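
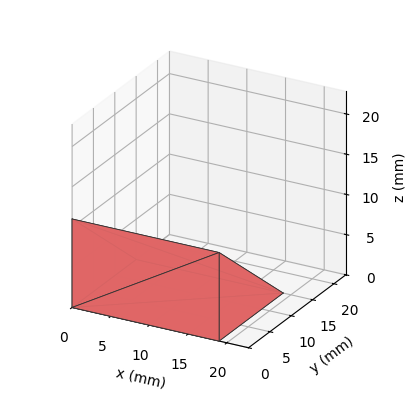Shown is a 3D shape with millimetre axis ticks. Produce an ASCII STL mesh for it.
Reading the render: the shape is a wedge (ramp): 19 × 15 mm base, rising to 11 mm along the y=0 edge and sloping linearly to z=0 at y=15 (dimensions read to the nearest mm from the axis ticks). For the STL, each face is triangulated and given an outward normal.

solid part
  facet normal 0.0000 0.0000 -1.0000
    outer loop
      vertex 19.00 15.00 0.00
      vertex 19.00 0.00 0.00
      vertex 0.00 0.00 0.00
    endloop
  endfacet
  facet normal 0.0000 0.0000 -1.0000
    outer loop
      vertex 0.00 15.00 0.00
      vertex 19.00 15.00 0.00
      vertex 0.00 0.00 0.00
    endloop
  endfacet
  facet normal 0.0000 -1.0000 0.0000
    outer loop
      vertex 0.00 0.00 0.00
      vertex 19.00 0.00 0.00
      vertex 19.00 0.00 11.00
    endloop
  endfacet
  facet normal 0.0000 -1.0000 0.0000
    outer loop
      vertex 0.00 0.00 0.00
      vertex 19.00 0.00 11.00
      vertex 0.00 0.00 11.00
    endloop
  endfacet
  facet normal 0.0000 0.5914 0.8064
    outer loop
      vertex 0.00 0.00 11.00
      vertex 19.00 0.00 11.00
      vertex 19.00 15.00 0.00
    endloop
  endfacet
  facet normal 0.0000 0.5914 0.8064
    outer loop
      vertex 0.00 0.00 11.00
      vertex 19.00 15.00 0.00
      vertex 0.00 15.00 0.00
    endloop
  endfacet
  facet normal -1.0000 0.0000 0.0000
    outer loop
      vertex 0.00 0.00 11.00
      vertex 0.00 15.00 0.00
      vertex 0.00 0.00 0.00
    endloop
  endfacet
  facet normal 1.0000 0.0000 0.0000
    outer loop
      vertex 19.00 0.00 0.00
      vertex 19.00 15.00 0.00
      vertex 19.00 0.00 11.00
    endloop
  endfacet
endsolid part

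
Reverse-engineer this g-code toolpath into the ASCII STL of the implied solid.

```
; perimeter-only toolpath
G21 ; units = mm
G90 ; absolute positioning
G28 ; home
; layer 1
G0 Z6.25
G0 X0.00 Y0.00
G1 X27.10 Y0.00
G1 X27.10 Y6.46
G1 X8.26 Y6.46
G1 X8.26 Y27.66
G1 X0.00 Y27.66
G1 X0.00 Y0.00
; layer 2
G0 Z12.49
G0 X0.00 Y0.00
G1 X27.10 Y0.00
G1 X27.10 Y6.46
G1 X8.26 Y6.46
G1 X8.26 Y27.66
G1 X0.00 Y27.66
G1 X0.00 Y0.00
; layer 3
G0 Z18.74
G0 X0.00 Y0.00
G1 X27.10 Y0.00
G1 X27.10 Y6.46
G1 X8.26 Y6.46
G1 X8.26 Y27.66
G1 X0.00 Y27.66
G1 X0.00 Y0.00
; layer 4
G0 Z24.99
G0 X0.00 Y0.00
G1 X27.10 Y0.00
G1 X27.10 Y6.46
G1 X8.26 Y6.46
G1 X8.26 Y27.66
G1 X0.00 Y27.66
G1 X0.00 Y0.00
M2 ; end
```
solid part
  facet normal 0.0000 0.0000 -1.0000
    outer loop
      vertex 27.10 6.46 0.00
      vertex 27.10 0.00 0.00
      vertex 0.00 0.00 0.00
    endloop
  endfacet
  facet normal 0.0000 0.0000 -1.0000
    outer loop
      vertex 8.26 6.46 0.00
      vertex 27.10 6.46 0.00
      vertex 0.00 0.00 0.00
    endloop
  endfacet
  facet normal 0.0000 0.0000 -1.0000
    outer loop
      vertex 8.26 27.66 0.00
      vertex 8.26 6.46 0.00
      vertex 0.00 0.00 0.00
    endloop
  endfacet
  facet normal 0.0000 0.0000 -1.0000
    outer loop
      vertex 0.00 27.66 0.00
      vertex 8.26 27.66 0.00
      vertex 0.00 0.00 0.00
    endloop
  endfacet
  facet normal 0.0000 0.0000 1.0000
    outer loop
      vertex 0.00 0.00 24.99
      vertex 27.10 0.00 24.99
      vertex 27.10 6.46 24.99
    endloop
  endfacet
  facet normal 0.0000 0.0000 1.0000
    outer loop
      vertex 0.00 0.00 24.99
      vertex 27.10 6.46 24.99
      vertex 8.26 6.46 24.99
    endloop
  endfacet
  facet normal 0.0000 0.0000 1.0000
    outer loop
      vertex 0.00 0.00 24.99
      vertex 8.26 6.46 24.99
      vertex 8.26 27.66 24.99
    endloop
  endfacet
  facet normal 0.0000 0.0000 1.0000
    outer loop
      vertex 0.00 0.00 24.99
      vertex 8.26 27.66 24.99
      vertex 0.00 27.66 24.99
    endloop
  endfacet
  facet normal 0.0000 -1.0000 0.0000
    outer loop
      vertex 0.00 0.00 0.00
      vertex 27.10 0.00 0.00
      vertex 27.10 0.00 24.99
    endloop
  endfacet
  facet normal 0.0000 -1.0000 0.0000
    outer loop
      vertex 0.00 0.00 0.00
      vertex 27.10 0.00 24.99
      vertex 0.00 0.00 24.99
    endloop
  endfacet
  facet normal 1.0000 0.0000 0.0000
    outer loop
      vertex 27.10 0.00 0.00
      vertex 27.10 6.46 0.00
      vertex 27.10 6.46 24.99
    endloop
  endfacet
  facet normal 1.0000 0.0000 0.0000
    outer loop
      vertex 27.10 0.00 0.00
      vertex 27.10 6.46 24.99
      vertex 27.10 0.00 24.99
    endloop
  endfacet
  facet normal 0.0000 1.0000 0.0000
    outer loop
      vertex 27.10 6.46 0.00
      vertex 8.26 6.46 0.00
      vertex 8.26 6.46 24.99
    endloop
  endfacet
  facet normal 0.0000 1.0000 0.0000
    outer loop
      vertex 27.10 6.46 0.00
      vertex 8.26 6.46 24.99
      vertex 27.10 6.46 24.99
    endloop
  endfacet
  facet normal 1.0000 0.0000 0.0000
    outer loop
      vertex 8.26 6.46 0.00
      vertex 8.26 27.66 0.00
      vertex 8.26 27.66 24.99
    endloop
  endfacet
  facet normal 1.0000 0.0000 0.0000
    outer loop
      vertex 8.26 6.46 0.00
      vertex 8.26 27.66 24.99
      vertex 8.26 6.46 24.99
    endloop
  endfacet
  facet normal 0.0000 1.0000 0.0000
    outer loop
      vertex 8.26 27.66 0.00
      vertex 0.00 27.66 0.00
      vertex 0.00 27.66 24.99
    endloop
  endfacet
  facet normal 0.0000 1.0000 0.0000
    outer loop
      vertex 8.26 27.66 0.00
      vertex 0.00 27.66 24.99
      vertex 8.26 27.66 24.99
    endloop
  endfacet
  facet normal -1.0000 0.0000 0.0000
    outer loop
      vertex 0.00 27.66 0.00
      vertex 0.00 0.00 0.00
      vertex 0.00 0.00 24.99
    endloop
  endfacet
  facet normal -1.0000 0.0000 0.0000
    outer loop
      vertex 0.00 27.66 0.00
      vertex 0.00 0.00 24.99
      vertex 0.00 27.66 24.99
    endloop
  endfacet
endsolid part

The G0 Z moves step by Δz≈6.25 mm. Every layer's G1 loop is the same polygon, so the solid is a straight extrusion of it from z=0 to z≈25. Closing with flat bottom and top caps and triangulating gives 20 facets — an L-shaped prism: outer 27.1 × 27.7 mm, arm thicknesses ≈ 6.46 mm (horizontal) and 8.26 mm (vertical), extruded 25 mm in z.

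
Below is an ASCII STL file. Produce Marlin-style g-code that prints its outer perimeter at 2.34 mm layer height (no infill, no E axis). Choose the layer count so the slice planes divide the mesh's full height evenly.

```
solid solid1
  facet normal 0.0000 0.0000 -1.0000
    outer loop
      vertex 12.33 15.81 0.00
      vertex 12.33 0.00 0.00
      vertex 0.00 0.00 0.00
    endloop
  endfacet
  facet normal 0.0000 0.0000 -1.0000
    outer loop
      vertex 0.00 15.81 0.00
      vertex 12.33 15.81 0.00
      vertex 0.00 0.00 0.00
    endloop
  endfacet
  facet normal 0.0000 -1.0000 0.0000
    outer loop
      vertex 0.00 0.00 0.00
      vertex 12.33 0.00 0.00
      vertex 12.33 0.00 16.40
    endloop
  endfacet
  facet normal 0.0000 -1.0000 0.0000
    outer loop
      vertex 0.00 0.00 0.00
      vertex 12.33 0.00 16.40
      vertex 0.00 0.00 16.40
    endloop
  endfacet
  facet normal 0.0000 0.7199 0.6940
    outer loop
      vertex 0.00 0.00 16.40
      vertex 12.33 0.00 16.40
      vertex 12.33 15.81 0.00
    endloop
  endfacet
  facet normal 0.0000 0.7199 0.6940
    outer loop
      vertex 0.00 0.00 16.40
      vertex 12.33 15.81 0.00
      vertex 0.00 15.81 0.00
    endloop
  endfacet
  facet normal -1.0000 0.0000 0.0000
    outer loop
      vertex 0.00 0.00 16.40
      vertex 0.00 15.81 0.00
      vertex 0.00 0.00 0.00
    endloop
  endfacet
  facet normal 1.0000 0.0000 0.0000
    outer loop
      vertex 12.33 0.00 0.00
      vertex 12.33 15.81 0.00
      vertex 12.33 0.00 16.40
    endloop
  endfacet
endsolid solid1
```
; perimeter-only toolpath
G21 ; units = mm
G90 ; absolute positioning
G28 ; home
; layer 1
G0 Z2.34
G0 X0.00 Y0.00
G1 X12.33 Y0.00
G1 X12.33 Y13.55
G1 X0.00 Y13.55
G1 X0.00 Y0.00
; layer 2
G0 Z4.69
G0 X0.00 Y0.00
G1 X12.33 Y0.00
G1 X12.33 Y11.29
G1 X0.00 Y11.29
G1 X0.00 Y0.00
; layer 3
G0 Z7.03
G0 X0.00 Y0.00
G1 X12.33 Y0.00
G1 X12.33 Y9.03
G1 X0.00 Y9.03
G1 X0.00 Y0.00
; layer 4
G0 Z9.37
G0 X0.00 Y0.00
G1 X12.33 Y0.00
G1 X12.33 Y6.78
G1 X0.00 Y6.78
G1 X0.00 Y0.00
; layer 5
G0 Z11.71
G0 X0.00 Y0.00
G1 X12.33 Y0.00
G1 X12.33 Y4.52
G1 X0.00 Y4.52
G1 X0.00 Y0.00
; layer 6
G0 Z14.06
G0 X0.00 Y0.00
G1 X12.33 Y0.00
G1 X12.33 Y2.26
G1 X0.00 Y2.26
G1 X0.00 Y0.00
M2 ; end

The solid is a wedge (ramp): 12.3 × 15.8 mm base, rising to 16.4 mm along the y=0 edge and sloping linearly to z=0 at y=15.8. Slicing at Δz = 2.34 mm — 7 equal slices spanning the solid's height, so layer i sits at z = i·h/7 — gives 6 non-empty perimeters. Each is a 4-segment closed polygon; G0 lifts to the layer z and rapids to the start vertex, then G1 traces the edges. The cross-section shrinks linearly with z (the slice at the apex is degenerate and omitted).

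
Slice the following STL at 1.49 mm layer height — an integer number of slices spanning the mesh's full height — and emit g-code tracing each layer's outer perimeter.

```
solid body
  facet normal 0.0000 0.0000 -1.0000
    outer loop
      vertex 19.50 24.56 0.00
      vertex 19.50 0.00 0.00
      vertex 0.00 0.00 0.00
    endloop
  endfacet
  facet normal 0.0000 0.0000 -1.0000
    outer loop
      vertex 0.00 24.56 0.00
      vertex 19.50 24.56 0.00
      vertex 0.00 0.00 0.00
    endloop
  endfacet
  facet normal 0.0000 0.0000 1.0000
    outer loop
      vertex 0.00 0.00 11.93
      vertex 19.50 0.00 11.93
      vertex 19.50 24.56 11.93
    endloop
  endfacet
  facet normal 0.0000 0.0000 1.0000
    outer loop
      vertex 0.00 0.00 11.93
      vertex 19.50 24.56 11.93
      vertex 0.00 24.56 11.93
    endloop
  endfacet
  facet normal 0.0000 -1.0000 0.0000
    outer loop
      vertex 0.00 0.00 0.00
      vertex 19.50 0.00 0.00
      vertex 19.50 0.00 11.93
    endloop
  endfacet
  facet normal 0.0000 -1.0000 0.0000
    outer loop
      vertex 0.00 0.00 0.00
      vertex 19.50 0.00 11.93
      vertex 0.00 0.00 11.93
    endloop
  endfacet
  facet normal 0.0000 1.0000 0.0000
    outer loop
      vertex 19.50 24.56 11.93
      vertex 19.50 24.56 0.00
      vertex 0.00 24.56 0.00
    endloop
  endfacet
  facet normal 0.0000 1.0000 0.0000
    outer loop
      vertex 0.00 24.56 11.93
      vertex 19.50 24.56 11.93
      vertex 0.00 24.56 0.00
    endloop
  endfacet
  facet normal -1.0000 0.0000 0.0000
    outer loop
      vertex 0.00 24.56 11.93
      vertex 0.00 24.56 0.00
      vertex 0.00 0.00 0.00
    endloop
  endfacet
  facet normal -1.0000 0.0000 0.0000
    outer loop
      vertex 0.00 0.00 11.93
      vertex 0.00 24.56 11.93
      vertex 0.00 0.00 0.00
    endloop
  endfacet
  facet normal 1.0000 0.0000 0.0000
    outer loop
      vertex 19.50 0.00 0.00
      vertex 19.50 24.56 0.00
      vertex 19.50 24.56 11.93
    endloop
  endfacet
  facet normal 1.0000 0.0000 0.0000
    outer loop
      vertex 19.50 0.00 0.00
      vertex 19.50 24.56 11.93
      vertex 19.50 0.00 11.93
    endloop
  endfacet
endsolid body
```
; perimeter-only toolpath
G21 ; units = mm
G90 ; absolute positioning
G28 ; home
; layer 1
G0 Z1.49
G0 X0.00 Y0.00
G1 X19.50 Y0.00
G1 X19.50 Y24.56
G1 X0.00 Y24.56
G1 X0.00 Y0.00
; layer 2
G0 Z2.98
G0 X0.00 Y0.00
G1 X19.50 Y0.00
G1 X19.50 Y24.56
G1 X0.00 Y24.56
G1 X0.00 Y0.00
; layer 3
G0 Z4.47
G0 X0.00 Y0.00
G1 X19.50 Y0.00
G1 X19.50 Y24.56
G1 X0.00 Y24.56
G1 X0.00 Y0.00
; layer 4
G0 Z5.96
G0 X0.00 Y0.00
G1 X19.50 Y0.00
G1 X19.50 Y24.56
G1 X0.00 Y24.56
G1 X0.00 Y0.00
; layer 5
G0 Z7.46
G0 X0.00 Y0.00
G1 X19.50 Y0.00
G1 X19.50 Y24.56
G1 X0.00 Y24.56
G1 X0.00 Y0.00
; layer 6
G0 Z8.95
G0 X0.00 Y0.00
G1 X19.50 Y0.00
G1 X19.50 Y24.56
G1 X0.00 Y24.56
G1 X0.00 Y0.00
; layer 7
G0 Z10.44
G0 X0.00 Y0.00
G1 X19.50 Y0.00
G1 X19.50 Y24.56
G1 X0.00 Y24.56
G1 X0.00 Y0.00
; layer 8
G0 Z11.93
G0 X0.00 Y0.00
G1 X19.50 Y0.00
G1 X19.50 Y24.56
G1 X0.00 Y24.56
G1 X0.00 Y0.00
M2 ; end

The solid is a rectangular box, roughly 19.5 × 24.6 mm footprint and 11.9 mm tall. Slicing at Δz = 1.49 mm — 8 equal slices spanning the solid's height, so layer i sits at z = i·h/8 — gives 8 non-empty perimeters. Each is a 4-segment closed polygon; G0 lifts to the layer z and rapids to the start vertex, then G1 traces the edges.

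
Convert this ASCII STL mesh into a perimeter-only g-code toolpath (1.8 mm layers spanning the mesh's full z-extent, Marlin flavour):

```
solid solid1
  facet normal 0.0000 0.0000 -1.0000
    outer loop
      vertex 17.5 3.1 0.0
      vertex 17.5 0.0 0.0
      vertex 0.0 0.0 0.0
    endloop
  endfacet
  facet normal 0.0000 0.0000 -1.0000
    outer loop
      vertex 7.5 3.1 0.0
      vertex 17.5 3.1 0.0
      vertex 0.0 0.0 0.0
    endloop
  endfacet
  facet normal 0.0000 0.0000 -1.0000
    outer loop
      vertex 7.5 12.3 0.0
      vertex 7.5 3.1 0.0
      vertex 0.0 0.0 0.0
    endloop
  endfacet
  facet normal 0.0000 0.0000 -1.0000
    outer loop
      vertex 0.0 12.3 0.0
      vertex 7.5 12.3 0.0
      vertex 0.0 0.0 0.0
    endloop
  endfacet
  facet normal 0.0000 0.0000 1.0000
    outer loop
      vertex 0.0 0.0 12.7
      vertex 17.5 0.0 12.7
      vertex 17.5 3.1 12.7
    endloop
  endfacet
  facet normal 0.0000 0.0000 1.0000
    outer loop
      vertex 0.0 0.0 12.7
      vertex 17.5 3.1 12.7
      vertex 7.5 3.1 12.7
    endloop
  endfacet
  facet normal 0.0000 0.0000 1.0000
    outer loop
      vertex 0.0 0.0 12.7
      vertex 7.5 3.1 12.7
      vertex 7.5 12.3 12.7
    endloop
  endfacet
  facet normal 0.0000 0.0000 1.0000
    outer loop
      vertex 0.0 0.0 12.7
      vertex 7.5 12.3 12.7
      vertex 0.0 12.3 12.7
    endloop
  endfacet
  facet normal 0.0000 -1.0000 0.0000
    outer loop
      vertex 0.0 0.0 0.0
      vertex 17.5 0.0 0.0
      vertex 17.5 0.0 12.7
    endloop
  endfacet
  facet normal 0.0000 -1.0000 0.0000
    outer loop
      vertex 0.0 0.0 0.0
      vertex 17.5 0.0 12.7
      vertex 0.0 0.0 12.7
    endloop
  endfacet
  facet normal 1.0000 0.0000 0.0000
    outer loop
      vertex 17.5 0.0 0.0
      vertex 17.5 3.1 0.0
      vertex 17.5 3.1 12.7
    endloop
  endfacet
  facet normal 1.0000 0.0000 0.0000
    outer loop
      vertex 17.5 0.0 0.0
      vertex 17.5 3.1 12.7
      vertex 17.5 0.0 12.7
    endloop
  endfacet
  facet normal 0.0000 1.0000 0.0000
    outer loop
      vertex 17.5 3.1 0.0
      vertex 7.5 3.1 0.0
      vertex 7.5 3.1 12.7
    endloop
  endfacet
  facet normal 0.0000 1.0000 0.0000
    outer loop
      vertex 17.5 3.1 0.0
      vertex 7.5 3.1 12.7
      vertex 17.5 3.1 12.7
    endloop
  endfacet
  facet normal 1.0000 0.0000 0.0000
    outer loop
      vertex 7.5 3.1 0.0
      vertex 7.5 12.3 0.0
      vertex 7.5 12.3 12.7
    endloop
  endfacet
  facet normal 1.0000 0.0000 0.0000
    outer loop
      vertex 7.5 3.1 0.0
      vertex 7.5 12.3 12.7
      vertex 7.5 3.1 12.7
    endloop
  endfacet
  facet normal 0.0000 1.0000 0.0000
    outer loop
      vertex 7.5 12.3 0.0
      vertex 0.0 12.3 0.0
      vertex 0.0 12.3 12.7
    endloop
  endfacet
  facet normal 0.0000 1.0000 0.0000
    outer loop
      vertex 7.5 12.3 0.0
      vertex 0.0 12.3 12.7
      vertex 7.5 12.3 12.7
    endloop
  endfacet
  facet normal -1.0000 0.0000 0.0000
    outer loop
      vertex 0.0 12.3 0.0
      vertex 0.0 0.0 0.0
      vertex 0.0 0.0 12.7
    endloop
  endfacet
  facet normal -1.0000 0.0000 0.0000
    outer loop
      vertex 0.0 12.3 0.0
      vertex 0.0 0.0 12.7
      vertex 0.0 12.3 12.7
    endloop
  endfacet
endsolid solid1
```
; perimeter-only toolpath
G21 ; units = mm
G90 ; absolute positioning
G28 ; home
; layer 1
G0 Z1.8
G0 X0.0 Y0.0
G1 X17.5 Y0.0
G1 X17.5 Y3.1
G1 X7.5 Y3.1
G1 X7.5 Y12.3
G1 X0.0 Y12.3
G1 X0.0 Y0.0
; layer 2
G0 Z3.6
G0 X0.0 Y0.0
G1 X17.5 Y0.0
G1 X17.5 Y3.1
G1 X7.5 Y3.1
G1 X7.5 Y12.3
G1 X0.0 Y12.3
G1 X0.0 Y0.0
; layer 3
G0 Z5.4
G0 X0.0 Y0.0
G1 X17.5 Y0.0
G1 X17.5 Y3.1
G1 X7.5 Y3.1
G1 X7.5 Y12.3
G1 X0.0 Y12.3
G1 X0.0 Y0.0
; layer 4
G0 Z7.3
G0 X0.0 Y0.0
G1 X17.5 Y0.0
G1 X17.5 Y3.1
G1 X7.5 Y3.1
G1 X7.5 Y12.3
G1 X0.0 Y12.3
G1 X0.0 Y0.0
; layer 5
G0 Z9.1
G0 X0.0 Y0.0
G1 X17.5 Y0.0
G1 X17.5 Y3.1
G1 X7.5 Y3.1
G1 X7.5 Y12.3
G1 X0.0 Y12.3
G1 X0.0 Y0.0
; layer 6
G0 Z10.9
G0 X0.0 Y0.0
G1 X17.5 Y0.0
G1 X17.5 Y3.1
G1 X7.5 Y3.1
G1 X7.5 Y12.3
G1 X0.0 Y12.3
G1 X0.0 Y0.0
; layer 7
G0 Z12.7
G0 X0.0 Y0.0
G1 X17.5 Y0.0
G1 X17.5 Y3.1
G1 X7.5 Y3.1
G1 X7.5 Y12.3
G1 X0.0 Y12.3
G1 X0.0 Y0.0
M2 ; end

The solid is an L-shaped prism: outer 17.5 × 12.3 mm, arm thicknesses ≈ 3.1 mm (horizontal) and 7.5 mm (vertical), extruded 12.7 mm in z. Slicing at Δz = 1.8 mm — 7 equal slices spanning the solid's height, so layer i sits at z = i·h/7 — gives 7 non-empty perimeters. Each is a 6-segment closed polygon; G0 lifts to the layer z and rapids to the start vertex, then G1 traces the edges.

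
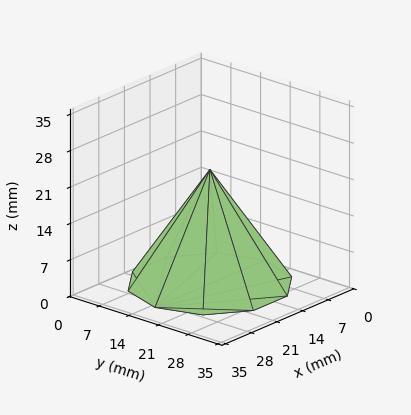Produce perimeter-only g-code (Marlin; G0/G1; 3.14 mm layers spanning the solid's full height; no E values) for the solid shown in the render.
Reading the render: the shape is a regular 10-sided pyramid, base circumscribed radius ≈ 15 mm, apex at z ≈ 22 mm (dimensions read to the nearest mm from the axis ticks). For the g-code, the solid's height is divided into equal slices at the stated Δz and each level perimeter traced with G1 moves after a G0 lift.

; perimeter-only toolpath
G21 ; units = mm
G90 ; absolute positioning
G28 ; home
; layer 1
G0 Z3.14
G0 X27.86 Y15.00
G1 X25.41 Y22.56
G1 X18.98 Y27.23
G1 X11.02 Y27.23
G1 X4.59 Y22.56
G1 X2.14 Y15.00
G1 X4.59 Y7.44
G1 X11.02 Y2.77
G1 X18.98 Y2.77
G1 X25.41 Y7.44
G1 X27.86 Y15.00
; layer 2
G0 Z6.29
G0 X25.71 Y15.00
G1 X23.67 Y21.30
G1 X18.31 Y25.19
G1 X11.69 Y25.19
G1 X6.33 Y21.30
G1 X4.29 Y15.00
G1 X6.33 Y8.70
G1 X11.69 Y4.81
G1 X18.31 Y4.81
G1 X23.67 Y8.70
G1 X25.71 Y15.00
; layer 3
G0 Z9.43
G0 X23.57 Y15.00
G1 X21.94 Y20.04
G1 X17.65 Y23.15
G1 X12.35 Y23.15
G1 X8.06 Y20.04
G1 X6.43 Y15.00
G1 X8.06 Y9.96
G1 X12.35 Y6.85
G1 X17.65 Y6.85
G1 X21.94 Y9.96
G1 X23.57 Y15.00
; layer 4
G0 Z12.57
G0 X21.43 Y15.00
G1 X20.20 Y18.78
G1 X16.99 Y21.12
G1 X13.01 Y21.12
G1 X9.80 Y18.78
G1 X8.57 Y15.00
G1 X9.80 Y11.22
G1 X13.01 Y8.88
G1 X16.99 Y8.88
G1 X20.20 Y11.22
G1 X21.43 Y15.00
; layer 5
G0 Z15.71
G0 X19.29 Y15.00
G1 X18.47 Y17.52
G1 X16.33 Y19.08
G1 X13.67 Y19.08
G1 X11.53 Y17.52
G1 X10.71 Y15.00
G1 X11.53 Y12.48
G1 X13.67 Y10.92
G1 X16.33 Y10.92
G1 X18.47 Y12.48
G1 X19.29 Y15.00
; layer 6
G0 Z18.86
G0 X17.14 Y15.00
G1 X16.73 Y16.26
G1 X15.66 Y17.04
G1 X14.34 Y17.04
G1 X13.27 Y16.26
G1 X12.86 Y15.00
G1 X13.27 Y13.74
G1 X14.34 Y12.96
G1 X15.66 Y12.96
G1 X16.73 Y13.74
G1 X17.14 Y15.00
M2 ; end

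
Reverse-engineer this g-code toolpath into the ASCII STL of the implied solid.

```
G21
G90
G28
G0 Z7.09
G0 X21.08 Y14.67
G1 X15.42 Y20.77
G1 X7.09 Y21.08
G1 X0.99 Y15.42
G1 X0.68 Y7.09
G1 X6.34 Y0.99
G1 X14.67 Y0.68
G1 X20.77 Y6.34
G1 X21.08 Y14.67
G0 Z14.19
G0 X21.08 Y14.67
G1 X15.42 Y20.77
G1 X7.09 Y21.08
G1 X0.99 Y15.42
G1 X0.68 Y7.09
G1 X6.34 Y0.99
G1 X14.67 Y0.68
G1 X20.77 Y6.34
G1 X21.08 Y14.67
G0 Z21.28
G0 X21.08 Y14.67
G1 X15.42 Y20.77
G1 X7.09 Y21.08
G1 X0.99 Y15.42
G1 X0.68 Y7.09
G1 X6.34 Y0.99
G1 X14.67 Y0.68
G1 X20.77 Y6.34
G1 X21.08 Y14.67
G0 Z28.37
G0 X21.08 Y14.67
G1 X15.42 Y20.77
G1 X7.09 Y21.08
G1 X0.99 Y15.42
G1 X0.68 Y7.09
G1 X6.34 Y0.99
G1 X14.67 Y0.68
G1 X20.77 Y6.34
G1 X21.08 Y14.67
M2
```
solid part
  facet normal 0.0000 0.0000 -1.0000
    outer loop
      vertex 7.09 21.08 0.00
      vertex 15.42 20.77 0.00
      vertex 21.08 14.67 0.00
    endloop
  endfacet
  facet normal 0.0000 0.0000 -1.0000
    outer loop
      vertex 0.99 15.42 0.00
      vertex 7.09 21.08 0.00
      vertex 21.08 14.67 0.00
    endloop
  endfacet
  facet normal 0.0000 0.0000 -1.0000
    outer loop
      vertex 0.68 7.09 0.00
      vertex 0.99 15.42 0.00
      vertex 21.08 14.67 0.00
    endloop
  endfacet
  facet normal 0.0000 0.0000 -1.0000
    outer loop
      vertex 6.34 0.99 0.00
      vertex 0.68 7.09 0.00
      vertex 21.08 14.67 0.00
    endloop
  endfacet
  facet normal 0.0000 0.0000 -1.0000
    outer loop
      vertex 14.67 0.68 0.00
      vertex 6.34 0.99 0.00
      vertex 21.08 14.67 0.00
    endloop
  endfacet
  facet normal 0.0000 0.0000 -1.0000
    outer loop
      vertex 20.77 6.34 0.00
      vertex 14.67 0.68 0.00
      vertex 21.08 14.67 0.00
    endloop
  endfacet
  facet normal 0.0000 0.0000 1.0000
    outer loop
      vertex 21.08 14.67 28.37
      vertex 15.42 20.77 28.37
      vertex 7.09 21.08 28.37
    endloop
  endfacet
  facet normal 0.0000 0.0000 1.0000
    outer loop
      vertex 21.08 14.67 28.37
      vertex 7.09 21.08 28.37
      vertex 0.99 15.42 28.37
    endloop
  endfacet
  facet normal 0.0000 0.0000 1.0000
    outer loop
      vertex 21.08 14.67 28.37
      vertex 0.99 15.42 28.37
      vertex 0.68 7.09 28.37
    endloop
  endfacet
  facet normal 0.0000 0.0000 1.0000
    outer loop
      vertex 21.08 14.67 28.37
      vertex 0.68 7.09 28.37
      vertex 6.34 0.99 28.37
    endloop
  endfacet
  facet normal 0.0000 0.0000 1.0000
    outer loop
      vertex 21.08 14.67 28.37
      vertex 6.34 0.99 28.37
      vertex 14.67 0.68 28.37
    endloop
  endfacet
  facet normal 0.0000 0.0000 1.0000
    outer loop
      vertex 21.08 14.67 28.37
      vertex 14.67 0.68 28.37
      vertex 20.77 6.34 28.37
    endloop
  endfacet
  facet normal 0.7331 0.6802 0.0000
    outer loop
      vertex 21.08 14.67 0.00
      vertex 15.42 20.77 0.00
      vertex 15.42 20.77 28.37
    endloop
  endfacet
  facet normal 0.7331 0.6802 0.0000
    outer loop
      vertex 21.08 14.67 0.00
      vertex 15.42 20.77 28.37
      vertex 21.08 14.67 28.37
    endloop
  endfacet
  facet normal 0.0372 0.9993 0.0000
    outer loop
      vertex 15.42 20.77 0.00
      vertex 7.09 21.08 0.00
      vertex 7.09 21.08 28.37
    endloop
  endfacet
  facet normal 0.0372 0.9993 0.0000
    outer loop
      vertex 15.42 20.77 0.00
      vertex 7.09 21.08 28.37
      vertex 15.42 20.77 28.37
    endloop
  endfacet
  facet normal -0.6802 0.7331 0.0000
    outer loop
      vertex 7.09 21.08 0.00
      vertex 0.99 15.42 0.00
      vertex 0.99 15.42 28.37
    endloop
  endfacet
  facet normal -0.6802 0.7331 0.0000
    outer loop
      vertex 7.09 21.08 0.00
      vertex 0.99 15.42 28.37
      vertex 7.09 21.08 28.37
    endloop
  endfacet
  facet normal -0.9993 0.0372 0.0000
    outer loop
      vertex 0.99 15.42 0.00
      vertex 0.68 7.09 0.00
      vertex 0.68 7.09 28.37
    endloop
  endfacet
  facet normal -0.9993 0.0372 0.0000
    outer loop
      vertex 0.99 15.42 0.00
      vertex 0.68 7.09 28.37
      vertex 0.99 15.42 28.37
    endloop
  endfacet
  facet normal -0.7331 -0.6802 0.0000
    outer loop
      vertex 0.68 7.09 0.00
      vertex 6.34 0.99 0.00
      vertex 6.34 0.99 28.37
    endloop
  endfacet
  facet normal -0.7331 -0.6802 0.0000
    outer loop
      vertex 0.68 7.09 0.00
      vertex 6.34 0.99 28.37
      vertex 0.68 7.09 28.37
    endloop
  endfacet
  facet normal -0.0372 -0.9993 0.0000
    outer loop
      vertex 6.34 0.99 0.00
      vertex 14.67 0.68 0.00
      vertex 14.67 0.68 28.37
    endloop
  endfacet
  facet normal -0.0372 -0.9993 0.0000
    outer loop
      vertex 6.34 0.99 0.00
      vertex 14.67 0.68 28.37
      vertex 6.34 0.99 28.37
    endloop
  endfacet
  facet normal 0.6802 -0.7331 0.0000
    outer loop
      vertex 14.67 0.68 0.00
      vertex 20.77 6.34 0.00
      vertex 20.77 6.34 28.37
    endloop
  endfacet
  facet normal 0.6802 -0.7331 0.0000
    outer loop
      vertex 14.67 0.68 0.00
      vertex 20.77 6.34 28.37
      vertex 14.67 0.68 28.37
    endloop
  endfacet
  facet normal 0.9993 -0.0372 0.0000
    outer loop
      vertex 20.77 6.34 0.00
      vertex 21.08 14.67 0.00
      vertex 21.08 14.67 28.37
    endloop
  endfacet
  facet normal 0.9993 -0.0372 0.0000
    outer loop
      vertex 20.77 6.34 0.00
      vertex 21.08 14.67 28.37
      vertex 20.77 6.34 28.37
    endloop
  endfacet
endsolid part

The G0 Z moves step by Δz≈7.09 mm. Every layer's G1 loop is the same polygon, so the solid is a straight extrusion of it from z=0 to z≈28.4. Closing with flat bottom and top caps and triangulating gives 28 facets — a regular 8-sided prism (a cylinder approximated with 8 flat sides), circumscribed radius ≈ 10.9 mm, height ≈ 28.4 mm.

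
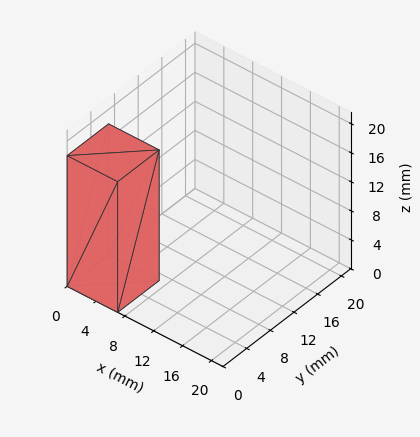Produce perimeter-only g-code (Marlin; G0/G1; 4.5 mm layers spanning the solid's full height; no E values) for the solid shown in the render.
Reading the render: the shape is a rectangular box, roughly 7 × 7 mm footprint and 18 mm tall (dimensions read to the nearest mm from the axis ticks). For the g-code, the solid's height is divided into equal slices at the stated Δz and each level perimeter traced with G1 moves after a G0 lift.

; perimeter-only toolpath
G21 ; units = mm
G90 ; absolute positioning
G28 ; home
; layer 1
G0 Z4.5
G0 X0.0 Y0.0
G1 X7.0 Y0.0
G1 X7.0 Y7.0
G1 X0.0 Y7.0
G1 X0.0 Y0.0
; layer 2
G0 Z9.0
G0 X0.0 Y0.0
G1 X7.0 Y0.0
G1 X7.0 Y7.0
G1 X0.0 Y7.0
G1 X0.0 Y0.0
; layer 3
G0 Z13.5
G0 X0.0 Y0.0
G1 X7.0 Y0.0
G1 X7.0 Y7.0
G1 X0.0 Y7.0
G1 X0.0 Y0.0
; layer 4
G0 Z18.0
G0 X0.0 Y0.0
G1 X7.0 Y0.0
G1 X7.0 Y7.0
G1 X0.0 Y7.0
G1 X0.0 Y0.0
M2 ; end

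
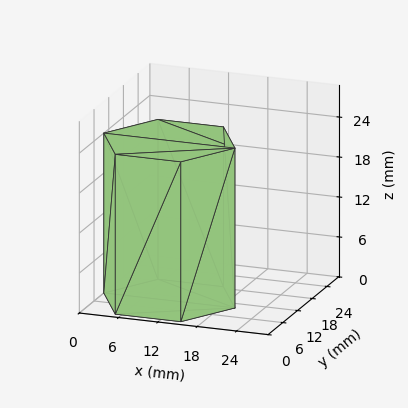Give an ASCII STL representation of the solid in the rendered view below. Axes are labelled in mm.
Reading the render: the shape is a regular 6-sided prism (a cylinder approximated with 6 flat sides), circumscribed radius ≈ 10 mm, height ≈ 24 mm (dimensions read to the nearest mm from the axis ticks). For the STL, each face is triangulated and given an outward normal.

solid part
  facet normal 0.0000 0.0000 -1.0000
    outer loop
      vertex 5.0 18.7 0.0
      vertex 15.0 18.7 0.0
      vertex 20.0 10.0 0.0
    endloop
  endfacet
  facet normal 0.0000 0.0000 -1.0000
    outer loop
      vertex 0.0 10.0 0.0
      vertex 5.0 18.7 0.0
      vertex 20.0 10.0 0.0
    endloop
  endfacet
  facet normal 0.0000 0.0000 -1.0000
    outer loop
      vertex 5.0 1.3 0.0
      vertex 0.0 10.0 0.0
      vertex 20.0 10.0 0.0
    endloop
  endfacet
  facet normal 0.0000 0.0000 -1.0000
    outer loop
      vertex 15.0 1.3 0.0
      vertex 5.0 1.3 0.0
      vertex 20.0 10.0 0.0
    endloop
  endfacet
  facet normal 0.0000 0.0000 1.0000
    outer loop
      vertex 20.0 10.0 24.0
      vertex 15.0 18.7 24.0
      vertex 5.0 18.7 24.0
    endloop
  endfacet
  facet normal 0.0000 0.0000 1.0000
    outer loop
      vertex 20.0 10.0 24.0
      vertex 5.0 18.7 24.0
      vertex 0.0 10.0 24.0
    endloop
  endfacet
  facet normal 0.0000 0.0000 1.0000
    outer loop
      vertex 20.0 10.0 24.0
      vertex 0.0 10.0 24.0
      vertex 5.0 1.3 24.0
    endloop
  endfacet
  facet normal 0.0000 0.0000 1.0000
    outer loop
      vertex 20.0 10.0 24.0
      vertex 5.0 1.3 24.0
      vertex 15.0 1.3 24.0
    endloop
  endfacet
  facet normal 0.8670 0.4983 0.0000
    outer loop
      vertex 20.0 10.0 0.0
      vertex 15.0 18.7 0.0
      vertex 15.0 18.7 24.0
    endloop
  endfacet
  facet normal 0.8670 0.4983 0.0000
    outer loop
      vertex 20.0 10.0 0.0
      vertex 15.0 18.7 24.0
      vertex 20.0 10.0 24.0
    endloop
  endfacet
  facet normal 0.0000 1.0000 0.0000
    outer loop
      vertex 15.0 18.7 0.0
      vertex 5.0 18.7 0.0
      vertex 5.0 18.7 24.0
    endloop
  endfacet
  facet normal 0.0000 1.0000 0.0000
    outer loop
      vertex 15.0 18.7 0.0
      vertex 5.0 18.7 24.0
      vertex 15.0 18.7 24.0
    endloop
  endfacet
  facet normal -0.8670 0.4983 0.0000
    outer loop
      vertex 5.0 18.7 0.0
      vertex 0.0 10.0 0.0
      vertex 0.0 10.0 24.0
    endloop
  endfacet
  facet normal -0.8670 0.4983 0.0000
    outer loop
      vertex 5.0 18.7 0.0
      vertex 0.0 10.0 24.0
      vertex 5.0 18.7 24.0
    endloop
  endfacet
  facet normal -0.8670 -0.4983 0.0000
    outer loop
      vertex 0.0 10.0 0.0
      vertex 5.0 1.3 0.0
      vertex 5.0 1.3 24.0
    endloop
  endfacet
  facet normal -0.8670 -0.4983 0.0000
    outer loop
      vertex 0.0 10.0 0.0
      vertex 5.0 1.3 24.0
      vertex 0.0 10.0 24.0
    endloop
  endfacet
  facet normal 0.0000 -1.0000 0.0000
    outer loop
      vertex 5.0 1.3 0.0
      vertex 15.0 1.3 0.0
      vertex 15.0 1.3 24.0
    endloop
  endfacet
  facet normal 0.0000 -1.0000 0.0000
    outer loop
      vertex 5.0 1.3 0.0
      vertex 15.0 1.3 24.0
      vertex 5.0 1.3 24.0
    endloop
  endfacet
  facet normal 0.8670 -0.4983 0.0000
    outer loop
      vertex 15.0 1.3 0.0
      vertex 20.0 10.0 0.0
      vertex 20.0 10.0 24.0
    endloop
  endfacet
  facet normal 0.8670 -0.4983 0.0000
    outer loop
      vertex 15.0 1.3 0.0
      vertex 20.0 10.0 24.0
      vertex 15.0 1.3 24.0
    endloop
  endfacet
endsolid part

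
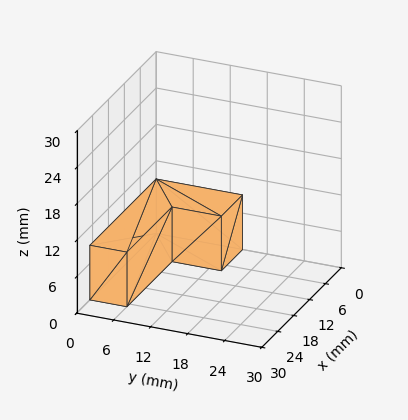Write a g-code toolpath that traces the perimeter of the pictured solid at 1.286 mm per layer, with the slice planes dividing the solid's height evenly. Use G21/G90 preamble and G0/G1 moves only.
Reading the render: the shape is an L-shaped prism: outer 25 × 14 mm, arm thicknesses ≈ 6 mm (horizontal) and 8 mm (vertical), extruded 9 mm in z (dimensions read to the nearest mm from the axis ticks). For the g-code, the solid's height is divided into equal slices at the stated Δz and each level perimeter traced with G1 moves after a G0 lift.

; perimeter-only toolpath
G21 ; units = mm
G90 ; absolute positioning
G28 ; home
; layer 1
G0 Z1.286
G0 X0.000 Y0.000
G1 X25.000 Y0.000
G1 X25.000 Y6.000
G1 X8.000 Y6.000
G1 X8.000 Y14.000
G1 X0.000 Y14.000
G1 X0.000 Y0.000
; layer 2
G0 Z2.571
G0 X0.000 Y0.000
G1 X25.000 Y0.000
G1 X25.000 Y6.000
G1 X8.000 Y6.000
G1 X8.000 Y14.000
G1 X0.000 Y14.000
G1 X0.000 Y0.000
; layer 3
G0 Z3.857
G0 X0.000 Y0.000
G1 X25.000 Y0.000
G1 X25.000 Y6.000
G1 X8.000 Y6.000
G1 X8.000 Y14.000
G1 X0.000 Y14.000
G1 X0.000 Y0.000
; layer 4
G0 Z5.143
G0 X0.000 Y0.000
G1 X25.000 Y0.000
G1 X25.000 Y6.000
G1 X8.000 Y6.000
G1 X8.000 Y14.000
G1 X0.000 Y14.000
G1 X0.000 Y0.000
; layer 5
G0 Z6.429
G0 X0.000 Y0.000
G1 X25.000 Y0.000
G1 X25.000 Y6.000
G1 X8.000 Y6.000
G1 X8.000 Y14.000
G1 X0.000 Y14.000
G1 X0.000 Y0.000
; layer 6
G0 Z7.714
G0 X0.000 Y0.000
G1 X25.000 Y0.000
G1 X25.000 Y6.000
G1 X8.000 Y6.000
G1 X8.000 Y14.000
G1 X0.000 Y14.000
G1 X0.000 Y0.000
; layer 7
G0 Z9.000
G0 X0.000 Y0.000
G1 X25.000 Y0.000
G1 X25.000 Y6.000
G1 X8.000 Y6.000
G1 X8.000 Y14.000
G1 X0.000 Y14.000
G1 X0.000 Y0.000
M2 ; end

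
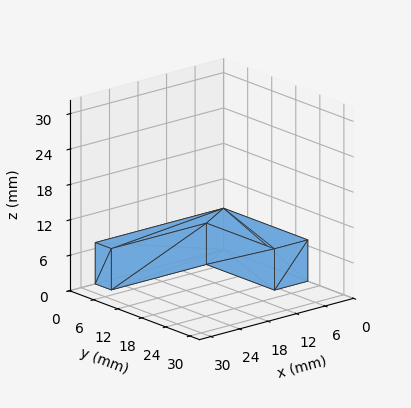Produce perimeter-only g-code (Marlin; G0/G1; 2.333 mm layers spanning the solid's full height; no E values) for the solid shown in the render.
Reading the render: the shape is an L-shaped prism: outer 27 × 21 mm, arm thicknesses ≈ 4 mm (horizontal) and 7 mm (vertical), extruded 7 mm in z (dimensions read to the nearest mm from the axis ticks). For the g-code, the solid's height is divided into equal slices at the stated Δz and each level perimeter traced with G1 moves after a G0 lift.

; perimeter-only toolpath
G21 ; units = mm
G90 ; absolute positioning
G28 ; home
; layer 1
G0 Z2.333
G0 X0.000 Y0.000
G1 X27.000 Y0.000
G1 X27.000 Y4.000
G1 X7.000 Y4.000
G1 X7.000 Y21.000
G1 X0.000 Y21.000
G1 X0.000 Y0.000
; layer 2
G0 Z4.667
G0 X0.000 Y0.000
G1 X27.000 Y0.000
G1 X27.000 Y4.000
G1 X7.000 Y4.000
G1 X7.000 Y21.000
G1 X0.000 Y21.000
G1 X0.000 Y0.000
; layer 3
G0 Z7.000
G0 X0.000 Y0.000
G1 X27.000 Y0.000
G1 X27.000 Y4.000
G1 X7.000 Y4.000
G1 X7.000 Y21.000
G1 X0.000 Y21.000
G1 X0.000 Y0.000
M2 ; end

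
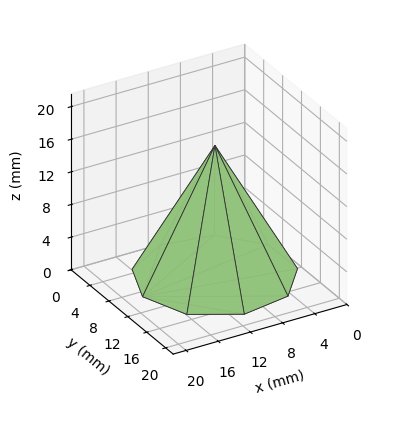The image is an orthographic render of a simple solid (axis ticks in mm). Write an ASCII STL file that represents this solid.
Reading the render: the shape is a regular 9-sided pyramid, base circumscribed radius ≈ 9 mm, apex at z ≈ 16 mm (dimensions read to the nearest mm from the axis ticks). For the STL, each face is triangulated and given an outward normal.

solid part
  facet normal 0.0000 0.0000 -1.0000
    outer loop
      vertex 10.563 17.863 0.000
      vertex 15.894 14.785 0.000
      vertex 18.000 9.000 0.000
    endloop
  endfacet
  facet normal 0.0000 0.0000 -1.0000
    outer loop
      vertex 4.500 16.794 0.000
      vertex 10.563 17.863 0.000
      vertex 18.000 9.000 0.000
    endloop
  endfacet
  facet normal 0.0000 0.0000 -1.0000
    outer loop
      vertex 0.543 12.078 0.000
      vertex 4.500 16.794 0.000
      vertex 18.000 9.000 0.000
    endloop
  endfacet
  facet normal 0.0000 0.0000 -1.0000
    outer loop
      vertex 0.543 5.922 0.000
      vertex 0.543 12.078 0.000
      vertex 18.000 9.000 0.000
    endloop
  endfacet
  facet normal 0.0000 0.0000 -1.0000
    outer loop
      vertex 4.500 1.206 0.000
      vertex 0.543 5.922 0.000
      vertex 18.000 9.000 0.000
    endloop
  endfacet
  facet normal 0.0000 0.0000 -1.0000
    outer loop
      vertex 10.563 0.137 0.000
      vertex 4.500 1.206 0.000
      vertex 18.000 9.000 0.000
    endloop
  endfacet
  facet normal 0.0000 0.0000 -1.0000
    outer loop
      vertex 15.894 3.215 0.000
      vertex 10.563 0.137 0.000
      vertex 18.000 9.000 0.000
    endloop
  endfacet
  facet normal 0.8308 0.3024 0.4673
    outer loop
      vertex 18.000 9.000 0.000
      vertex 15.894 14.785 0.000
      vertex 9.000 9.000 16.000
    endloop
  endfacet
  facet normal 0.4421 0.7656 0.4673
    outer loop
      vertex 15.894 14.785 0.000
      vertex 10.563 17.863 0.000
      vertex 9.000 9.000 16.000
    endloop
  endfacet
  facet normal -0.1535 0.8707 0.4673
    outer loop
      vertex 10.563 17.863 0.000
      vertex 4.500 16.794 0.000
      vertex 9.000 9.000 16.000
    endloop
  endfacet
  facet normal -0.6773 0.5683 0.4673
    outer loop
      vertex 4.500 16.794 0.000
      vertex 0.543 12.078 0.000
      vertex 9.000 9.000 16.000
    endloop
  endfacet
  facet normal -0.8841 0.0000 0.4673
    outer loop
      vertex 0.543 12.078 0.000
      vertex 0.543 5.922 0.000
      vertex 9.000 9.000 16.000
    endloop
  endfacet
  facet normal -0.6773 -0.5683 0.4673
    outer loop
      vertex 0.543 5.922 0.000
      vertex 4.500 1.206 0.000
      vertex 9.000 9.000 16.000
    endloop
  endfacet
  facet normal -0.1535 -0.8707 0.4673
    outer loop
      vertex 4.500 1.206 0.000
      vertex 10.563 0.137 0.000
      vertex 9.000 9.000 16.000
    endloop
  endfacet
  facet normal 0.4421 -0.7656 0.4673
    outer loop
      vertex 10.563 0.137 0.000
      vertex 15.894 3.215 0.000
      vertex 9.000 9.000 16.000
    endloop
  endfacet
  facet normal 0.8308 -0.3024 0.4673
    outer loop
      vertex 15.894 3.215 0.000
      vertex 18.000 9.000 0.000
      vertex 9.000 9.000 16.000
    endloop
  endfacet
endsolid part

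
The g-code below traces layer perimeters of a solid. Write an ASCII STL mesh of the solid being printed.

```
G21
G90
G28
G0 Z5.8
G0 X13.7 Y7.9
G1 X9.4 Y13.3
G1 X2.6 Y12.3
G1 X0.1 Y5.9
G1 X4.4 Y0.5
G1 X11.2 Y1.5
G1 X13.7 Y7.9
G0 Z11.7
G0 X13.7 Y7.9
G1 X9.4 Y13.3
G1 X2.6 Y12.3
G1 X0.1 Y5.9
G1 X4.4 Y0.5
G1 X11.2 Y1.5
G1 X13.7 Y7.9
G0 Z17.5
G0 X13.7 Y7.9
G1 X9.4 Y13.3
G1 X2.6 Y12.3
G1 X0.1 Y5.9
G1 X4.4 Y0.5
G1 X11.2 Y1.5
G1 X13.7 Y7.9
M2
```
solid part
  facet normal 0.0000 0.0000 -1.0000
    outer loop
      vertex 2.6 12.3 0.0
      vertex 9.4 13.3 0.0
      vertex 13.7 7.9 0.0
    endloop
  endfacet
  facet normal 0.0000 0.0000 -1.0000
    outer loop
      vertex 0.1 5.9 0.0
      vertex 2.6 12.3 0.0
      vertex 13.7 7.9 0.0
    endloop
  endfacet
  facet normal 0.0000 0.0000 -1.0000
    outer loop
      vertex 4.4 0.5 0.0
      vertex 0.1 5.9 0.0
      vertex 13.7 7.9 0.0
    endloop
  endfacet
  facet normal 0.0000 0.0000 -1.0000
    outer loop
      vertex 11.2 1.5 0.0
      vertex 4.4 0.5 0.0
      vertex 13.7 7.9 0.0
    endloop
  endfacet
  facet normal 0.0000 0.0000 1.0000
    outer loop
      vertex 13.7 7.9 17.5
      vertex 9.4 13.3 17.5
      vertex 2.6 12.3 17.5
    endloop
  endfacet
  facet normal 0.0000 0.0000 1.0000
    outer loop
      vertex 13.7 7.9 17.5
      vertex 2.6 12.3 17.5
      vertex 0.1 5.9 17.5
    endloop
  endfacet
  facet normal 0.0000 0.0000 1.0000
    outer loop
      vertex 13.7 7.9 17.5
      vertex 0.1 5.9 17.5
      vertex 4.4 0.5 17.5
    endloop
  endfacet
  facet normal 0.0000 0.0000 1.0000
    outer loop
      vertex 13.7 7.9 17.5
      vertex 4.4 0.5 17.5
      vertex 11.2 1.5 17.5
    endloop
  endfacet
  facet normal 0.7823 0.6229 0.0000
    outer loop
      vertex 13.7 7.9 0.0
      vertex 9.4 13.3 0.0
      vertex 9.4 13.3 17.5
    endloop
  endfacet
  facet normal 0.7823 0.6229 0.0000
    outer loop
      vertex 13.7 7.9 0.0
      vertex 9.4 13.3 17.5
      vertex 13.7 7.9 17.5
    endloop
  endfacet
  facet normal -0.1455 0.9894 0.0000
    outer loop
      vertex 9.4 13.3 0.0
      vertex 2.6 12.3 0.0
      vertex 2.6 12.3 17.5
    endloop
  endfacet
  facet normal -0.1455 0.9894 0.0000
    outer loop
      vertex 9.4 13.3 0.0
      vertex 2.6 12.3 17.5
      vertex 9.4 13.3 17.5
    endloop
  endfacet
  facet normal -0.9315 0.3639 0.0000
    outer loop
      vertex 2.6 12.3 0.0
      vertex 0.1 5.9 0.0
      vertex 0.1 5.9 17.5
    endloop
  endfacet
  facet normal -0.9315 0.3639 0.0000
    outer loop
      vertex 2.6 12.3 0.0
      vertex 0.1 5.9 17.5
      vertex 2.6 12.3 17.5
    endloop
  endfacet
  facet normal -0.7823 -0.6229 0.0000
    outer loop
      vertex 0.1 5.9 0.0
      vertex 4.4 0.5 0.0
      vertex 4.4 0.5 17.5
    endloop
  endfacet
  facet normal -0.7823 -0.6229 0.0000
    outer loop
      vertex 0.1 5.9 0.0
      vertex 4.4 0.5 17.5
      vertex 0.1 5.9 17.5
    endloop
  endfacet
  facet normal 0.1455 -0.9894 0.0000
    outer loop
      vertex 4.4 0.5 0.0
      vertex 11.2 1.5 0.0
      vertex 11.2 1.5 17.5
    endloop
  endfacet
  facet normal 0.1455 -0.9894 0.0000
    outer loop
      vertex 4.4 0.5 0.0
      vertex 11.2 1.5 17.5
      vertex 4.4 0.5 17.5
    endloop
  endfacet
  facet normal 0.9315 -0.3639 0.0000
    outer loop
      vertex 11.2 1.5 0.0
      vertex 13.7 7.9 0.0
      vertex 13.7 7.9 17.5
    endloop
  endfacet
  facet normal 0.9315 -0.3639 0.0000
    outer loop
      vertex 11.2 1.5 0.0
      vertex 13.7 7.9 17.5
      vertex 11.2 1.5 17.5
    endloop
  endfacet
endsolid part

The G0 Z moves step by Δz≈5.8 mm. Every layer's G1 loop is the same polygon, so the solid is a straight extrusion of it from z=0 to z≈17.5. Closing with flat bottom and top caps and triangulating gives 20 facets — a regular 6-sided prism (a cylinder approximated with 6 flat sides), circumscribed radius ≈ 6.9 mm, height ≈ 17.5 mm.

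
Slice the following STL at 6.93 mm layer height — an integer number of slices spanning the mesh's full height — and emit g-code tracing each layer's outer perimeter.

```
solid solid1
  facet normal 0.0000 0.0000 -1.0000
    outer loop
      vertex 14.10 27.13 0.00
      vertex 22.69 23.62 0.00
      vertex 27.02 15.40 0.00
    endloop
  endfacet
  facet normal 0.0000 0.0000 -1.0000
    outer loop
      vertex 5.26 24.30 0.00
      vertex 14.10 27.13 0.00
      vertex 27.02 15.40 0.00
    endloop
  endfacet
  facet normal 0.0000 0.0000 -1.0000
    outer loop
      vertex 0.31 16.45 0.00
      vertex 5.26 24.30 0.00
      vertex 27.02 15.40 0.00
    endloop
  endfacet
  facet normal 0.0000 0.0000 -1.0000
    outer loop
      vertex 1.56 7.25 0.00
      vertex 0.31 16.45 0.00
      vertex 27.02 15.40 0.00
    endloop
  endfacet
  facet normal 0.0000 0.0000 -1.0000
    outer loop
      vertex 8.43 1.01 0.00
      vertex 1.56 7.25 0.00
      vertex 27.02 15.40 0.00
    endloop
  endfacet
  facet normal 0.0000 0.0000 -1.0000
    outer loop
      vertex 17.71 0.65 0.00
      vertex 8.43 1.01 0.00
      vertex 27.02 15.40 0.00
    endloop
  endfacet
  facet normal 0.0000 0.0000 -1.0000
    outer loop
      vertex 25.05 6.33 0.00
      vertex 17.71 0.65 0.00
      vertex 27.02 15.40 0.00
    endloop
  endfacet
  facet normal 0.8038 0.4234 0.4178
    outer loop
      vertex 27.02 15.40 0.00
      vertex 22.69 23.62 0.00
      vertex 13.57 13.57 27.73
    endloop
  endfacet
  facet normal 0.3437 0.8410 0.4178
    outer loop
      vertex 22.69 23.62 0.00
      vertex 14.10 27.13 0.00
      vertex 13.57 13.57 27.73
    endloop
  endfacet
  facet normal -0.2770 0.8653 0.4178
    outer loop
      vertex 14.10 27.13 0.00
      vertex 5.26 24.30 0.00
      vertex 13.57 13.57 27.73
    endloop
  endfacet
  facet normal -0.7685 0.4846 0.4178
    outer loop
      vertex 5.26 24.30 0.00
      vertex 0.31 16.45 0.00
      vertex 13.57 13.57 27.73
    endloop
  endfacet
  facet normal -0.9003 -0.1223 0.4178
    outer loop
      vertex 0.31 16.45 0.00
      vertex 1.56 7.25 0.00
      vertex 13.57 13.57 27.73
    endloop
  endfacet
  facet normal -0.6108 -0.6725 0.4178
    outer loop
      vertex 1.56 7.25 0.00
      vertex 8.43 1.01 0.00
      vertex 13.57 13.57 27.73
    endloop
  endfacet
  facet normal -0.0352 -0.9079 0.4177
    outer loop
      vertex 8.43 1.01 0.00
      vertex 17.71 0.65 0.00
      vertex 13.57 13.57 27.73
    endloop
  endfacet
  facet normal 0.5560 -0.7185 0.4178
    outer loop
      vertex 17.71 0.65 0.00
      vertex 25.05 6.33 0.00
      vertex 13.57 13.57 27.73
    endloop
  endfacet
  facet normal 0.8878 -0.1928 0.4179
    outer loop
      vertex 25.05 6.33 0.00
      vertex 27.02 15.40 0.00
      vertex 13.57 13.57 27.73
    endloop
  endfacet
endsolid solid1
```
; perimeter-only toolpath
G21 ; units = mm
G90 ; absolute positioning
G28 ; home
; layer 1
G0 Z6.93
G0 X23.66 Y14.94
G1 X20.41 Y21.11
G1 X13.97 Y23.74
G1 X7.34 Y21.62
G1 X3.62 Y15.73
G1 X4.56 Y8.83
G1 X9.71 Y4.15
G1 X16.68 Y3.88
G1 X22.18 Y8.14
G1 X23.66 Y14.94
; layer 2
G0 Z13.87
G0 X20.30 Y14.48
G1 X18.13 Y18.59
G1 X13.84 Y20.35
G1 X9.41 Y18.94
G1 X6.94 Y15.01
G1 X7.57 Y10.41
G1 X11.00 Y7.29
G1 X15.64 Y7.11
G1 X19.31 Y9.95
G1 X20.30 Y14.48
; layer 3
G0 Z20.80
G0 X16.93 Y14.03
G1 X15.85 Y16.08
G1 X13.70 Y16.96
G1 X11.49 Y16.25
G1 X10.26 Y14.29
G1 X10.57 Y11.99
G1 X12.29 Y10.43
G1 X14.61 Y10.34
G1 X16.44 Y11.76
G1 X16.93 Y14.03
M2 ; end

The solid is a regular 9-sided pyramid, base circumscribed radius ≈ 13.6 mm, apex at z ≈ 27.7 mm. Slicing at Δz = 6.93 mm — 4 equal slices spanning the solid's height, so layer i sits at z = i·h/4 — gives 3 non-empty perimeters. Each is a 9-segment closed polygon; G0 lifts to the layer z and rapids to the start vertex, then G1 traces the edges. The cross-section shrinks linearly with z (the slice at the apex is degenerate and omitted).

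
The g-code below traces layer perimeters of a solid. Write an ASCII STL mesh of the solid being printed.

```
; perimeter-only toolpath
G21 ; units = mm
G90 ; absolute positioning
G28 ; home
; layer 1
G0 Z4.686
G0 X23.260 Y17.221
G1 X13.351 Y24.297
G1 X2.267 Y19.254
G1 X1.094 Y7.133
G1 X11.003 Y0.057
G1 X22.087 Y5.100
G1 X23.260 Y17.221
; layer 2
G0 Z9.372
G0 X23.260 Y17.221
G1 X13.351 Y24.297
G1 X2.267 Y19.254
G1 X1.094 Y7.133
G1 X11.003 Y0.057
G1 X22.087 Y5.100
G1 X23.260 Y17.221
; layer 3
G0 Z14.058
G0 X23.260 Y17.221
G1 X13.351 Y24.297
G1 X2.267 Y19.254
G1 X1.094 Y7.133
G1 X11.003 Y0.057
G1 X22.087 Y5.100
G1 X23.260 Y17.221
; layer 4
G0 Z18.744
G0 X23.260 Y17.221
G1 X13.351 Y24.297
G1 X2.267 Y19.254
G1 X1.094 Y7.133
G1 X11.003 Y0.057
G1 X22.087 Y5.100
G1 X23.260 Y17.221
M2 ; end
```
solid part
  facet normal 0.0000 0.0000 -1.0000
    outer loop
      vertex 2.267 19.254 0.000
      vertex 13.351 24.297 0.000
      vertex 23.260 17.221 0.000
    endloop
  endfacet
  facet normal 0.0000 0.0000 -1.0000
    outer loop
      vertex 1.094 7.133 0.000
      vertex 2.267 19.254 0.000
      vertex 23.260 17.221 0.000
    endloop
  endfacet
  facet normal 0.0000 0.0000 -1.0000
    outer loop
      vertex 11.003 0.057 0.000
      vertex 1.094 7.133 0.000
      vertex 23.260 17.221 0.000
    endloop
  endfacet
  facet normal 0.0000 0.0000 -1.0000
    outer loop
      vertex 22.087 5.100 0.000
      vertex 11.003 0.057 0.000
      vertex 23.260 17.221 0.000
    endloop
  endfacet
  facet normal 0.0000 0.0000 1.0000
    outer loop
      vertex 23.260 17.221 18.744
      vertex 13.351 24.297 18.744
      vertex 2.267 19.254 18.744
    endloop
  endfacet
  facet normal 0.0000 0.0000 1.0000
    outer loop
      vertex 23.260 17.221 18.744
      vertex 2.267 19.254 18.744
      vertex 1.094 7.133 18.744
    endloop
  endfacet
  facet normal 0.0000 0.0000 1.0000
    outer loop
      vertex 23.260 17.221 18.744
      vertex 1.094 7.133 18.744
      vertex 11.003 0.057 18.744
    endloop
  endfacet
  facet normal 0.0000 0.0000 1.0000
    outer loop
      vertex 23.260 17.221 18.744
      vertex 11.003 0.057 18.744
      vertex 22.087 5.100 18.744
    endloop
  endfacet
  facet normal 0.5811 0.8138 0.0000
    outer loop
      vertex 23.260 17.221 0.000
      vertex 13.351 24.297 0.000
      vertex 13.351 24.297 18.744
    endloop
  endfacet
  facet normal 0.5811 0.8138 0.0000
    outer loop
      vertex 23.260 17.221 0.000
      vertex 13.351 24.297 18.744
      vertex 23.260 17.221 18.744
    endloop
  endfacet
  facet normal -0.4141 0.9102 0.0000
    outer loop
      vertex 13.351 24.297 0.000
      vertex 2.267 19.254 0.000
      vertex 2.267 19.254 18.744
    endloop
  endfacet
  facet normal -0.4141 0.9102 0.0000
    outer loop
      vertex 13.351 24.297 0.000
      vertex 2.267 19.254 18.744
      vertex 13.351 24.297 18.744
    endloop
  endfacet
  facet normal -0.9954 0.0963 0.0000
    outer loop
      vertex 2.267 19.254 0.000
      vertex 1.094 7.133 0.000
      vertex 1.094 7.133 18.744
    endloop
  endfacet
  facet normal -0.9954 0.0963 0.0000
    outer loop
      vertex 2.267 19.254 0.000
      vertex 1.094 7.133 18.744
      vertex 2.267 19.254 18.744
    endloop
  endfacet
  facet normal -0.5811 -0.8138 0.0000
    outer loop
      vertex 1.094 7.133 0.000
      vertex 11.003 0.057 0.000
      vertex 11.003 0.057 18.744
    endloop
  endfacet
  facet normal -0.5811 -0.8138 0.0000
    outer loop
      vertex 1.094 7.133 0.000
      vertex 11.003 0.057 18.744
      vertex 1.094 7.133 18.744
    endloop
  endfacet
  facet normal 0.4141 -0.9102 0.0000
    outer loop
      vertex 11.003 0.057 0.000
      vertex 22.087 5.100 0.000
      vertex 22.087 5.100 18.744
    endloop
  endfacet
  facet normal 0.4141 -0.9102 0.0000
    outer loop
      vertex 11.003 0.057 0.000
      vertex 22.087 5.100 18.744
      vertex 11.003 0.057 18.744
    endloop
  endfacet
  facet normal 0.9954 -0.0963 0.0000
    outer loop
      vertex 22.087 5.100 0.000
      vertex 23.260 17.221 0.000
      vertex 23.260 17.221 18.744
    endloop
  endfacet
  facet normal 0.9954 -0.0963 0.0000
    outer loop
      vertex 22.087 5.100 0.000
      vertex 23.260 17.221 18.744
      vertex 22.087 5.100 18.744
    endloop
  endfacet
endsolid part

The G0 Z moves step by Δz≈4.686 mm. Every layer's G1 loop is the same polygon, so the solid is a straight extrusion of it from z=0 to z≈18.7. Closing with flat bottom and top caps and triangulating gives 20 facets — a regular 6-sided prism (a cylinder approximated with 6 flat sides), circumscribed radius ≈ 12.2 mm, height ≈ 18.7 mm.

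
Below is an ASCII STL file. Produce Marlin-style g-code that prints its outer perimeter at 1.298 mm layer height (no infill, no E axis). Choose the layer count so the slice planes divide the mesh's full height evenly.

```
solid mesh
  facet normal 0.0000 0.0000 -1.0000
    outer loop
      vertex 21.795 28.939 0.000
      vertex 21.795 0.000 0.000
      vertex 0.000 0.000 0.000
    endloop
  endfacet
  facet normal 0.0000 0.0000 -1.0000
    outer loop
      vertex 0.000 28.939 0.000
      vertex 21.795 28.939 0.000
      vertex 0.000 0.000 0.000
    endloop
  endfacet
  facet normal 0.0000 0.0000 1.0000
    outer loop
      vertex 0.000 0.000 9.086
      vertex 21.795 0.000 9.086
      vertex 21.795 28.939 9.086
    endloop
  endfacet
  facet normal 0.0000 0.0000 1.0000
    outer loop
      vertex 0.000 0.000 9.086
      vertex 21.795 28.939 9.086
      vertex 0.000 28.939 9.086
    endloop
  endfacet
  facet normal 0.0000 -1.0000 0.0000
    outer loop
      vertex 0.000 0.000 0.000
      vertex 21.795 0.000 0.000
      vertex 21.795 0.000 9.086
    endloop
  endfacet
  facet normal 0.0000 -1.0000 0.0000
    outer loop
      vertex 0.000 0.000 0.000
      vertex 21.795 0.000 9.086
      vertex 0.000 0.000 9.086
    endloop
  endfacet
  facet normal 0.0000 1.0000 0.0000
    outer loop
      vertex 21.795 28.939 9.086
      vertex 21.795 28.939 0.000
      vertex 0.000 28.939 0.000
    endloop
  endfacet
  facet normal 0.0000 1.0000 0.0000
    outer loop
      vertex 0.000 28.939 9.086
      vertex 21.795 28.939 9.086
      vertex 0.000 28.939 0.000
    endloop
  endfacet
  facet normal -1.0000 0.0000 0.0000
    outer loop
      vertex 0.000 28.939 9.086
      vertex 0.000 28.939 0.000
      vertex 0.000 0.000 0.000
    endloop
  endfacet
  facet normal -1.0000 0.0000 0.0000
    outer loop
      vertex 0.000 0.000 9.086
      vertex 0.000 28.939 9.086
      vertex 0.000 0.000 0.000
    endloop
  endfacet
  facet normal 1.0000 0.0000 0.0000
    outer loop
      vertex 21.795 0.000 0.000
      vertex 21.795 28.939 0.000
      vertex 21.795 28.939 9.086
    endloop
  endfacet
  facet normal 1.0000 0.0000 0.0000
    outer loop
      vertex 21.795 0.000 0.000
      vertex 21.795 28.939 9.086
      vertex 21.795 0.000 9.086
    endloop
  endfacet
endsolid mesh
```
; perimeter-only toolpath
G21 ; units = mm
G90 ; absolute positioning
G28 ; home
; layer 1
G0 Z1.298
G0 X0.000 Y0.000
G1 X21.795 Y0.000
G1 X21.795 Y28.939
G1 X0.000 Y28.939
G1 X0.000 Y0.000
; layer 2
G0 Z2.596
G0 X0.000 Y0.000
G1 X21.795 Y0.000
G1 X21.795 Y28.939
G1 X0.000 Y28.939
G1 X0.000 Y0.000
; layer 3
G0 Z3.894
G0 X0.000 Y0.000
G1 X21.795 Y0.000
G1 X21.795 Y28.939
G1 X0.000 Y28.939
G1 X0.000 Y0.000
; layer 4
G0 Z5.192
G0 X0.000 Y0.000
G1 X21.795 Y0.000
G1 X21.795 Y28.939
G1 X0.000 Y28.939
G1 X0.000 Y0.000
; layer 5
G0 Z6.490
G0 X0.000 Y0.000
G1 X21.795 Y0.000
G1 X21.795 Y28.939
G1 X0.000 Y28.939
G1 X0.000 Y0.000
; layer 6
G0 Z7.788
G0 X0.000 Y0.000
G1 X21.795 Y0.000
G1 X21.795 Y28.939
G1 X0.000 Y28.939
G1 X0.000 Y0.000
; layer 7
G0 Z9.086
G0 X0.000 Y0.000
G1 X21.795 Y0.000
G1 X21.795 Y28.939
G1 X0.000 Y28.939
G1 X0.000 Y0.000
M2 ; end

The solid is a rectangular box, roughly 21.8 × 28.9 mm footprint and 9.09 mm tall. Slicing at Δz = 1.298 mm — 7 equal slices spanning the solid's height, so layer i sits at z = i·h/7 — gives 7 non-empty perimeters. Each is a 4-segment closed polygon; G0 lifts to the layer z and rapids to the start vertex, then G1 traces the edges.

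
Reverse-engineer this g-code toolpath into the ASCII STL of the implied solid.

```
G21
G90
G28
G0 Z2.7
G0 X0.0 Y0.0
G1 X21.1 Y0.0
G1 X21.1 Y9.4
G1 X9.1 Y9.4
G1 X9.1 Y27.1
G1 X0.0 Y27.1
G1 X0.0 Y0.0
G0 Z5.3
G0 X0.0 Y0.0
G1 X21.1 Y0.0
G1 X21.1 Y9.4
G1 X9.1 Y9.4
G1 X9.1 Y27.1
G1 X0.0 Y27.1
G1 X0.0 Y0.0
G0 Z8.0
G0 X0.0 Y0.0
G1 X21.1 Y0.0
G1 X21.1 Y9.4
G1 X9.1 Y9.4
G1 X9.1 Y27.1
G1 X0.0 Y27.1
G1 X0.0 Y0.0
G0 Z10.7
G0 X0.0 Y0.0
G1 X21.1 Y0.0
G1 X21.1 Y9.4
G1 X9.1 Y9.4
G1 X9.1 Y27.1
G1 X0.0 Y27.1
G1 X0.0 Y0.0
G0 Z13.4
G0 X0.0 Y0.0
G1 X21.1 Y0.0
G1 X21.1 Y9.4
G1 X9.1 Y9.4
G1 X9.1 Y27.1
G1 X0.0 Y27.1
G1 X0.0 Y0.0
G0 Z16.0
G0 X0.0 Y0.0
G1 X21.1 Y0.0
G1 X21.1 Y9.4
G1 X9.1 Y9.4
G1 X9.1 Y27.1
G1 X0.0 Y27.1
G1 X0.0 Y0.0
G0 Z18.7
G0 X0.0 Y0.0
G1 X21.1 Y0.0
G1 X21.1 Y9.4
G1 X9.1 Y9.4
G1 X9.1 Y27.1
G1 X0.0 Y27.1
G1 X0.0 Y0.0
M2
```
solid part
  facet normal 0.0000 0.0000 -1.0000
    outer loop
      vertex 21.1 9.4 0.0
      vertex 21.1 0.0 0.0
      vertex 0.0 0.0 0.0
    endloop
  endfacet
  facet normal 0.0000 0.0000 -1.0000
    outer loop
      vertex 9.1 9.4 0.0
      vertex 21.1 9.4 0.0
      vertex 0.0 0.0 0.0
    endloop
  endfacet
  facet normal 0.0000 0.0000 -1.0000
    outer loop
      vertex 9.1 27.1 0.0
      vertex 9.1 9.4 0.0
      vertex 0.0 0.0 0.0
    endloop
  endfacet
  facet normal 0.0000 0.0000 -1.0000
    outer loop
      vertex 0.0 27.1 0.0
      vertex 9.1 27.1 0.0
      vertex 0.0 0.0 0.0
    endloop
  endfacet
  facet normal 0.0000 0.0000 1.0000
    outer loop
      vertex 0.0 0.0 18.7
      vertex 21.1 0.0 18.7
      vertex 21.1 9.4 18.7
    endloop
  endfacet
  facet normal 0.0000 0.0000 1.0000
    outer loop
      vertex 0.0 0.0 18.7
      vertex 21.1 9.4 18.7
      vertex 9.1 9.4 18.7
    endloop
  endfacet
  facet normal 0.0000 0.0000 1.0000
    outer loop
      vertex 0.0 0.0 18.7
      vertex 9.1 9.4 18.7
      vertex 9.1 27.1 18.7
    endloop
  endfacet
  facet normal 0.0000 0.0000 1.0000
    outer loop
      vertex 0.0 0.0 18.7
      vertex 9.1 27.1 18.7
      vertex 0.0 27.1 18.7
    endloop
  endfacet
  facet normal 0.0000 -1.0000 0.0000
    outer loop
      vertex 0.0 0.0 0.0
      vertex 21.1 0.0 0.0
      vertex 21.1 0.0 18.7
    endloop
  endfacet
  facet normal 0.0000 -1.0000 0.0000
    outer loop
      vertex 0.0 0.0 0.0
      vertex 21.1 0.0 18.7
      vertex 0.0 0.0 18.7
    endloop
  endfacet
  facet normal 1.0000 0.0000 0.0000
    outer loop
      vertex 21.1 0.0 0.0
      vertex 21.1 9.4 0.0
      vertex 21.1 9.4 18.7
    endloop
  endfacet
  facet normal 1.0000 0.0000 0.0000
    outer loop
      vertex 21.1 0.0 0.0
      vertex 21.1 9.4 18.7
      vertex 21.1 0.0 18.7
    endloop
  endfacet
  facet normal 0.0000 1.0000 0.0000
    outer loop
      vertex 21.1 9.4 0.0
      vertex 9.1 9.4 0.0
      vertex 9.1 9.4 18.7
    endloop
  endfacet
  facet normal 0.0000 1.0000 0.0000
    outer loop
      vertex 21.1 9.4 0.0
      vertex 9.1 9.4 18.7
      vertex 21.1 9.4 18.7
    endloop
  endfacet
  facet normal 1.0000 0.0000 0.0000
    outer loop
      vertex 9.1 9.4 0.0
      vertex 9.1 27.1 0.0
      vertex 9.1 27.1 18.7
    endloop
  endfacet
  facet normal 1.0000 0.0000 0.0000
    outer loop
      vertex 9.1 9.4 0.0
      vertex 9.1 27.1 18.7
      vertex 9.1 9.4 18.7
    endloop
  endfacet
  facet normal 0.0000 1.0000 0.0000
    outer loop
      vertex 9.1 27.1 0.0
      vertex 0.0 27.1 0.0
      vertex 0.0 27.1 18.7
    endloop
  endfacet
  facet normal 0.0000 1.0000 0.0000
    outer loop
      vertex 9.1 27.1 0.0
      vertex 0.0 27.1 18.7
      vertex 9.1 27.1 18.7
    endloop
  endfacet
  facet normal -1.0000 0.0000 0.0000
    outer loop
      vertex 0.0 27.1 0.0
      vertex 0.0 0.0 0.0
      vertex 0.0 0.0 18.7
    endloop
  endfacet
  facet normal -1.0000 0.0000 0.0000
    outer loop
      vertex 0.0 27.1 0.0
      vertex 0.0 0.0 18.7
      vertex 0.0 27.1 18.7
    endloop
  endfacet
endsolid part

The G0 Z moves step by Δz≈2.7 mm. Every layer's G1 loop is the same polygon, so the solid is a straight extrusion of it from z=0 to z≈18.7. Closing with flat bottom and top caps and triangulating gives 20 facets — an L-shaped prism: outer 21.1 × 27.1 mm, arm thicknesses ≈ 9.4 mm (horizontal) and 9.1 mm (vertical), extruded 18.7 mm in z.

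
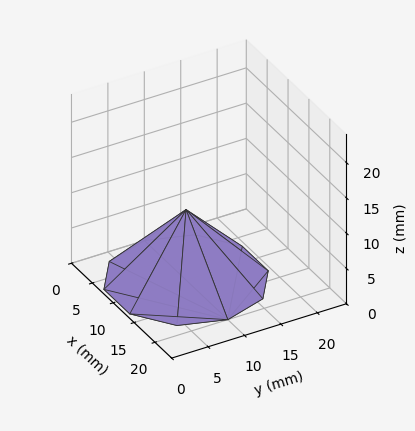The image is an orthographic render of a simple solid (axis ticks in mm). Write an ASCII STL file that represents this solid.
Reading the render: the shape is a regular 10-sided pyramid, base circumscribed radius ≈ 10 mm, apex at z ≈ 10 mm (dimensions read to the nearest mm from the axis ticks). For the STL, each face is triangulated and given an outward normal.

solid part
  facet normal 0.0000 0.0000 -1.0000
    outer loop
      vertex 13.1 19.5 0.0
      vertex 18.1 15.9 0.0
      vertex 20.0 10.0 0.0
    endloop
  endfacet
  facet normal 0.0000 0.0000 -1.0000
    outer loop
      vertex 6.9 19.5 0.0
      vertex 13.1 19.5 0.0
      vertex 20.0 10.0 0.0
    endloop
  endfacet
  facet normal 0.0000 0.0000 -1.0000
    outer loop
      vertex 1.9 15.9 0.0
      vertex 6.9 19.5 0.0
      vertex 20.0 10.0 0.0
    endloop
  endfacet
  facet normal 0.0000 0.0000 -1.0000
    outer loop
      vertex 0.0 10.0 0.0
      vertex 1.9 15.9 0.0
      vertex 20.0 10.0 0.0
    endloop
  endfacet
  facet normal 0.0000 0.0000 -1.0000
    outer loop
      vertex 1.9 4.1 0.0
      vertex 0.0 10.0 0.0
      vertex 20.0 10.0 0.0
    endloop
  endfacet
  facet normal 0.0000 0.0000 -1.0000
    outer loop
      vertex 6.9 0.5 0.0
      vertex 1.9 4.1 0.0
      vertex 20.0 10.0 0.0
    endloop
  endfacet
  facet normal 0.0000 0.0000 -1.0000
    outer loop
      vertex 13.1 0.5 0.0
      vertex 6.9 0.5 0.0
      vertex 20.0 10.0 0.0
    endloop
  endfacet
  facet normal 0.0000 0.0000 -1.0000
    outer loop
      vertex 18.1 4.1 0.0
      vertex 13.1 0.5 0.0
      vertex 20.0 10.0 0.0
    endloop
  endfacet
  facet normal 0.6895 0.2220 0.6895
    outer loop
      vertex 20.0 10.0 0.0
      vertex 18.1 15.9 0.0
      vertex 10.0 10.0 10.0
    endloop
  endfacet
  facet normal 0.4232 0.5877 0.6895
    outer loop
      vertex 18.1 15.9 0.0
      vertex 13.1 19.5 0.0
      vertex 10.0 10.0 10.0
    endloop
  endfacet
  facet normal 0.0000 0.7250 0.6887
    outer loop
      vertex 13.1 19.5 0.0
      vertex 6.9 19.5 0.0
      vertex 10.0 10.0 10.0
    endloop
  endfacet
  facet normal -0.4232 0.5877 0.6895
    outer loop
      vertex 6.9 19.5 0.0
      vertex 1.9 15.9 0.0
      vertex 10.0 10.0 10.0
    endloop
  endfacet
  facet normal -0.6895 0.2220 0.6895
    outer loop
      vertex 1.9 15.9 0.0
      vertex 0.0 10.0 0.0
      vertex 10.0 10.0 10.0
    endloop
  endfacet
  facet normal -0.6895 -0.2220 0.6895
    outer loop
      vertex 0.0 10.0 0.0
      vertex 1.9 4.1 0.0
      vertex 10.0 10.0 10.0
    endloop
  endfacet
  facet normal -0.4232 -0.5877 0.6895
    outer loop
      vertex 1.9 4.1 0.0
      vertex 6.9 0.5 0.0
      vertex 10.0 10.0 10.0
    endloop
  endfacet
  facet normal 0.0000 -0.7250 0.6887
    outer loop
      vertex 6.9 0.5 0.0
      vertex 13.1 0.5 0.0
      vertex 10.0 10.0 10.0
    endloop
  endfacet
  facet normal 0.4232 -0.5877 0.6895
    outer loop
      vertex 13.1 0.5 0.0
      vertex 18.1 4.1 0.0
      vertex 10.0 10.0 10.0
    endloop
  endfacet
  facet normal 0.6895 -0.2220 0.6895
    outer loop
      vertex 18.1 4.1 0.0
      vertex 20.0 10.0 0.0
      vertex 10.0 10.0 10.0
    endloop
  endfacet
endsolid part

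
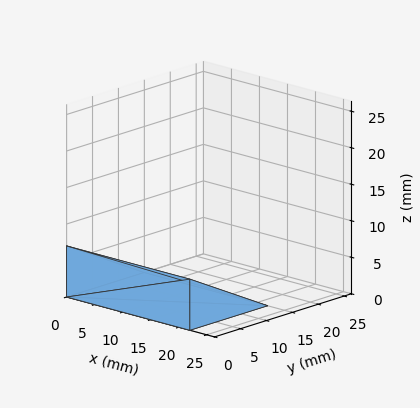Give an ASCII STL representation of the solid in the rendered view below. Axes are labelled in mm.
Reading the render: the shape is a wedge (ramp): 22 × 15 mm base, rising to 7 mm along the y=0 edge and sloping linearly to z=0 at y=15 (dimensions read to the nearest mm from the axis ticks). For the STL, each face is triangulated and given an outward normal.

solid part
  facet normal 0.0000 0.0000 -1.0000
    outer loop
      vertex 22.00 15.00 0.00
      vertex 22.00 0.00 0.00
      vertex 0.00 0.00 0.00
    endloop
  endfacet
  facet normal 0.0000 0.0000 -1.0000
    outer loop
      vertex 0.00 15.00 0.00
      vertex 22.00 15.00 0.00
      vertex 0.00 0.00 0.00
    endloop
  endfacet
  facet normal 0.0000 -1.0000 0.0000
    outer loop
      vertex 0.00 0.00 0.00
      vertex 22.00 0.00 0.00
      vertex 22.00 0.00 7.00
    endloop
  endfacet
  facet normal 0.0000 -1.0000 0.0000
    outer loop
      vertex 0.00 0.00 0.00
      vertex 22.00 0.00 7.00
      vertex 0.00 0.00 7.00
    endloop
  endfacet
  facet normal 0.0000 0.4229 0.9062
    outer loop
      vertex 0.00 0.00 7.00
      vertex 22.00 0.00 7.00
      vertex 22.00 15.00 0.00
    endloop
  endfacet
  facet normal 0.0000 0.4229 0.9062
    outer loop
      vertex 0.00 0.00 7.00
      vertex 22.00 15.00 0.00
      vertex 0.00 15.00 0.00
    endloop
  endfacet
  facet normal -1.0000 0.0000 0.0000
    outer loop
      vertex 0.00 0.00 7.00
      vertex 0.00 15.00 0.00
      vertex 0.00 0.00 0.00
    endloop
  endfacet
  facet normal 1.0000 0.0000 0.0000
    outer loop
      vertex 22.00 0.00 0.00
      vertex 22.00 15.00 0.00
      vertex 22.00 0.00 7.00
    endloop
  endfacet
endsolid part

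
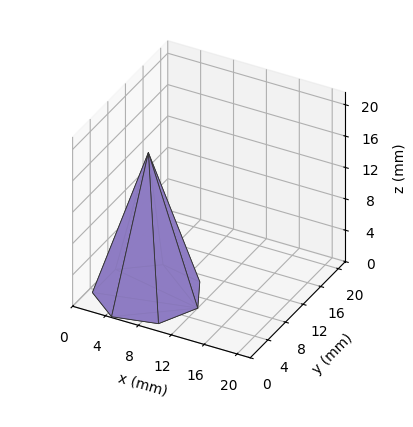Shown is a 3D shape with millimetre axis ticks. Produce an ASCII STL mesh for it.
Reading the render: the shape is a regular 7-sided pyramid, base circumscribed radius ≈ 6 mm, apex at z ≈ 18 mm (dimensions read to the nearest mm from the axis ticks). For the STL, each face is triangulated and given an outward normal.

solid part
  facet normal 0.0000 0.0000 -1.0000
    outer loop
      vertex 4.66 11.85 0.00
      vertex 9.74 10.69 0.00
      vertex 12.00 6.00 0.00
    endloop
  endfacet
  facet normal 0.0000 0.0000 -1.0000
    outer loop
      vertex 0.59 8.60 0.00
      vertex 4.66 11.85 0.00
      vertex 12.00 6.00 0.00
    endloop
  endfacet
  facet normal 0.0000 0.0000 -1.0000
    outer loop
      vertex 0.59 3.40 0.00
      vertex 0.59 8.60 0.00
      vertex 12.00 6.00 0.00
    endloop
  endfacet
  facet normal 0.0000 0.0000 -1.0000
    outer loop
      vertex 4.66 0.15 0.00
      vertex 0.59 3.40 0.00
      vertex 12.00 6.00 0.00
    endloop
  endfacet
  facet normal 0.0000 0.0000 -1.0000
    outer loop
      vertex 9.74 1.31 0.00
      vertex 4.66 0.15 0.00
      vertex 12.00 6.00 0.00
    endloop
  endfacet
  facet normal 0.8628 0.4158 0.2876
    outer loop
      vertex 12.00 6.00 0.00
      vertex 9.74 10.69 0.00
      vertex 6.00 6.00 18.00
    endloop
  endfacet
  facet normal 0.2132 0.9337 0.2876
    outer loop
      vertex 9.74 10.69 0.00
      vertex 4.66 11.85 0.00
      vertex 6.00 6.00 18.00
    endloop
  endfacet
  facet normal -0.5976 0.7484 0.2877
    outer loop
      vertex 4.66 11.85 0.00
      vertex 0.59 8.60 0.00
      vertex 6.00 6.00 18.00
    endloop
  endfacet
  facet normal -0.9577 0.0000 0.2878
    outer loop
      vertex 0.59 8.60 0.00
      vertex 0.59 3.40 0.00
      vertex 6.00 6.00 18.00
    endloop
  endfacet
  facet normal -0.5976 -0.7484 0.2877
    outer loop
      vertex 0.59 3.40 0.00
      vertex 4.66 0.15 0.00
      vertex 6.00 6.00 18.00
    endloop
  endfacet
  facet normal 0.2132 -0.9337 0.2876
    outer loop
      vertex 4.66 0.15 0.00
      vertex 9.74 1.31 0.00
      vertex 6.00 6.00 18.00
    endloop
  endfacet
  facet normal 0.8628 -0.4158 0.2876
    outer loop
      vertex 9.74 1.31 0.00
      vertex 12.00 6.00 0.00
      vertex 6.00 6.00 18.00
    endloop
  endfacet
endsolid part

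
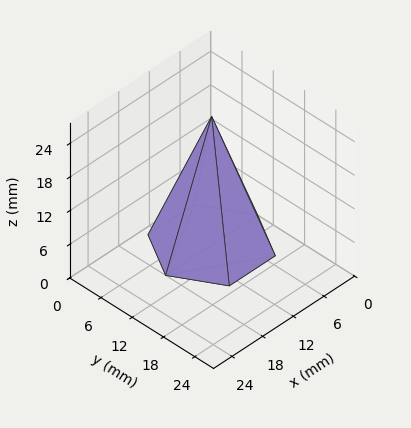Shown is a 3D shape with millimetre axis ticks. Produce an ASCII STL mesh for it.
Reading the render: the shape is a regular 6-sided pyramid, base circumscribed radius ≈ 9 mm, apex at z ≈ 23 mm (dimensions read to the nearest mm from the axis ticks). For the STL, each face is triangulated and given an outward normal.

solid part
  facet normal 0.0000 0.0000 -1.0000
    outer loop
      vertex 4.500 16.794 0.000
      vertex 13.500 16.794 0.000
      vertex 18.000 9.000 0.000
    endloop
  endfacet
  facet normal 0.0000 0.0000 -1.0000
    outer loop
      vertex 0.000 9.000 0.000
      vertex 4.500 16.794 0.000
      vertex 18.000 9.000 0.000
    endloop
  endfacet
  facet normal 0.0000 0.0000 -1.0000
    outer loop
      vertex 4.500 1.206 0.000
      vertex 0.000 9.000 0.000
      vertex 18.000 9.000 0.000
    endloop
  endfacet
  facet normal 0.0000 0.0000 -1.0000
    outer loop
      vertex 13.500 1.206 0.000
      vertex 4.500 1.206 0.000
      vertex 18.000 9.000 0.000
    endloop
  endfacet
  facet normal 0.8202 0.4736 0.3209
    outer loop
      vertex 18.000 9.000 0.000
      vertex 13.500 16.794 0.000
      vertex 9.000 9.000 23.000
    endloop
  endfacet
  facet normal 0.0000 0.9471 0.3209
    outer loop
      vertex 13.500 16.794 0.000
      vertex 4.500 16.794 0.000
      vertex 9.000 9.000 23.000
    endloop
  endfacet
  facet normal -0.8202 0.4736 0.3209
    outer loop
      vertex 4.500 16.794 0.000
      vertex 0.000 9.000 0.000
      vertex 9.000 9.000 23.000
    endloop
  endfacet
  facet normal -0.8202 -0.4736 0.3209
    outer loop
      vertex 0.000 9.000 0.000
      vertex 4.500 1.206 0.000
      vertex 9.000 9.000 23.000
    endloop
  endfacet
  facet normal 0.0000 -0.9471 0.3209
    outer loop
      vertex 4.500 1.206 0.000
      vertex 13.500 1.206 0.000
      vertex 9.000 9.000 23.000
    endloop
  endfacet
  facet normal 0.8202 -0.4736 0.3209
    outer loop
      vertex 13.500 1.206 0.000
      vertex 18.000 9.000 0.000
      vertex 9.000 9.000 23.000
    endloop
  endfacet
endsolid part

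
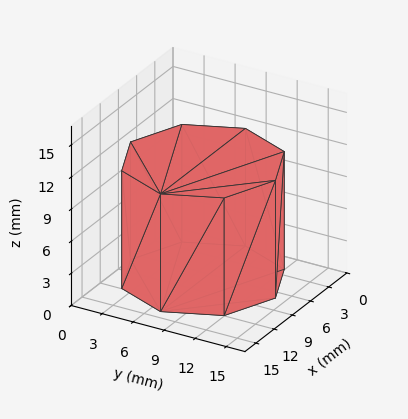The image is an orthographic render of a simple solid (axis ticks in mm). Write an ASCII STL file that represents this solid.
Reading the render: the shape is a regular 8-sided prism (a cylinder approximated with 8 flat sides), circumscribed radius ≈ 7 mm, height ≈ 11 mm (dimensions read to the nearest mm from the axis ticks). For the STL, each face is triangulated and given an outward normal.

solid part
  facet normal 0.0000 0.0000 -1.0000
    outer loop
      vertex 7.000 14.000 0.000
      vertex 11.950 11.950 0.000
      vertex 14.000 7.000 0.000
    endloop
  endfacet
  facet normal 0.0000 0.0000 -1.0000
    outer loop
      vertex 2.050 11.950 0.000
      vertex 7.000 14.000 0.000
      vertex 14.000 7.000 0.000
    endloop
  endfacet
  facet normal 0.0000 0.0000 -1.0000
    outer loop
      vertex 0.000 7.000 0.000
      vertex 2.050 11.950 0.000
      vertex 14.000 7.000 0.000
    endloop
  endfacet
  facet normal 0.0000 0.0000 -1.0000
    outer loop
      vertex 2.050 2.050 0.000
      vertex 0.000 7.000 0.000
      vertex 14.000 7.000 0.000
    endloop
  endfacet
  facet normal 0.0000 0.0000 -1.0000
    outer loop
      vertex 7.000 0.000 0.000
      vertex 2.050 2.050 0.000
      vertex 14.000 7.000 0.000
    endloop
  endfacet
  facet normal 0.0000 0.0000 -1.0000
    outer loop
      vertex 11.950 2.050 0.000
      vertex 7.000 0.000 0.000
      vertex 14.000 7.000 0.000
    endloop
  endfacet
  facet normal 0.0000 0.0000 1.0000
    outer loop
      vertex 14.000 7.000 11.000
      vertex 11.950 11.950 11.000
      vertex 7.000 14.000 11.000
    endloop
  endfacet
  facet normal 0.0000 0.0000 1.0000
    outer loop
      vertex 14.000 7.000 11.000
      vertex 7.000 14.000 11.000
      vertex 2.050 11.950 11.000
    endloop
  endfacet
  facet normal 0.0000 0.0000 1.0000
    outer loop
      vertex 14.000 7.000 11.000
      vertex 2.050 11.950 11.000
      vertex 0.000 7.000 11.000
    endloop
  endfacet
  facet normal 0.0000 0.0000 1.0000
    outer loop
      vertex 14.000 7.000 11.000
      vertex 0.000 7.000 11.000
      vertex 2.050 2.050 11.000
    endloop
  endfacet
  facet normal 0.0000 0.0000 1.0000
    outer loop
      vertex 14.000 7.000 11.000
      vertex 2.050 2.050 11.000
      vertex 7.000 0.000 11.000
    endloop
  endfacet
  facet normal 0.0000 0.0000 1.0000
    outer loop
      vertex 14.000 7.000 11.000
      vertex 7.000 0.000 11.000
      vertex 11.950 2.050 11.000
    endloop
  endfacet
  facet normal 0.9239 0.3826 0.0000
    outer loop
      vertex 14.000 7.000 0.000
      vertex 11.950 11.950 0.000
      vertex 11.950 11.950 11.000
    endloop
  endfacet
  facet normal 0.9239 0.3826 0.0000
    outer loop
      vertex 14.000 7.000 0.000
      vertex 11.950 11.950 11.000
      vertex 14.000 7.000 11.000
    endloop
  endfacet
  facet normal 0.3826 0.9239 0.0000
    outer loop
      vertex 11.950 11.950 0.000
      vertex 7.000 14.000 0.000
      vertex 7.000 14.000 11.000
    endloop
  endfacet
  facet normal 0.3826 0.9239 0.0000
    outer loop
      vertex 11.950 11.950 0.000
      vertex 7.000 14.000 11.000
      vertex 11.950 11.950 11.000
    endloop
  endfacet
  facet normal -0.3826 0.9239 0.0000
    outer loop
      vertex 7.000 14.000 0.000
      vertex 2.050 11.950 0.000
      vertex 2.050 11.950 11.000
    endloop
  endfacet
  facet normal -0.3826 0.9239 0.0000
    outer loop
      vertex 7.000 14.000 0.000
      vertex 2.050 11.950 11.000
      vertex 7.000 14.000 11.000
    endloop
  endfacet
  facet normal -0.9239 0.3826 0.0000
    outer loop
      vertex 2.050 11.950 0.000
      vertex 0.000 7.000 0.000
      vertex 0.000 7.000 11.000
    endloop
  endfacet
  facet normal -0.9239 0.3826 0.0000
    outer loop
      vertex 2.050 11.950 0.000
      vertex 0.000 7.000 11.000
      vertex 2.050 11.950 11.000
    endloop
  endfacet
  facet normal -0.9239 -0.3826 0.0000
    outer loop
      vertex 0.000 7.000 0.000
      vertex 2.050 2.050 0.000
      vertex 2.050 2.050 11.000
    endloop
  endfacet
  facet normal -0.9239 -0.3826 0.0000
    outer loop
      vertex 0.000 7.000 0.000
      vertex 2.050 2.050 11.000
      vertex 0.000 7.000 11.000
    endloop
  endfacet
  facet normal -0.3826 -0.9239 0.0000
    outer loop
      vertex 2.050 2.050 0.000
      vertex 7.000 0.000 0.000
      vertex 7.000 0.000 11.000
    endloop
  endfacet
  facet normal -0.3826 -0.9239 0.0000
    outer loop
      vertex 2.050 2.050 0.000
      vertex 7.000 0.000 11.000
      vertex 2.050 2.050 11.000
    endloop
  endfacet
  facet normal 0.3826 -0.9239 0.0000
    outer loop
      vertex 7.000 0.000 0.000
      vertex 11.950 2.050 0.000
      vertex 11.950 2.050 11.000
    endloop
  endfacet
  facet normal 0.3826 -0.9239 0.0000
    outer loop
      vertex 7.000 0.000 0.000
      vertex 11.950 2.050 11.000
      vertex 7.000 0.000 11.000
    endloop
  endfacet
  facet normal 0.9239 -0.3826 0.0000
    outer loop
      vertex 11.950 2.050 0.000
      vertex 14.000 7.000 0.000
      vertex 14.000 7.000 11.000
    endloop
  endfacet
  facet normal 0.9239 -0.3826 0.0000
    outer loop
      vertex 11.950 2.050 0.000
      vertex 14.000 7.000 11.000
      vertex 11.950 2.050 11.000
    endloop
  endfacet
endsolid part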